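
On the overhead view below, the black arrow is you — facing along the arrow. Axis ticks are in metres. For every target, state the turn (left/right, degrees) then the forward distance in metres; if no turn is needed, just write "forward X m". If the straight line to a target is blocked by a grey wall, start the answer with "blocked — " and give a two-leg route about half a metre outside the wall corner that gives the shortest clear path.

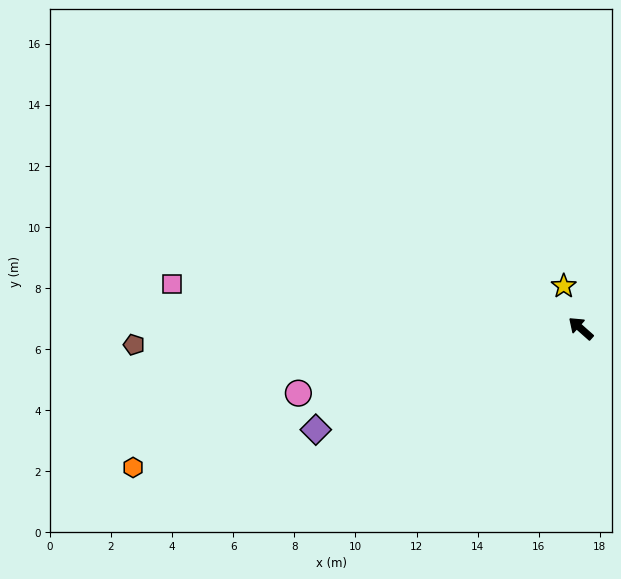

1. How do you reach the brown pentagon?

turn left 44°, forward 14.6 m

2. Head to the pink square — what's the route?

turn left 35°, forward 13.4 m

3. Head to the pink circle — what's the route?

turn left 54°, forward 9.5 m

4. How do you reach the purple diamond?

turn left 62°, forward 9.3 m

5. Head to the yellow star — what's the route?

turn right 27°, forward 1.5 m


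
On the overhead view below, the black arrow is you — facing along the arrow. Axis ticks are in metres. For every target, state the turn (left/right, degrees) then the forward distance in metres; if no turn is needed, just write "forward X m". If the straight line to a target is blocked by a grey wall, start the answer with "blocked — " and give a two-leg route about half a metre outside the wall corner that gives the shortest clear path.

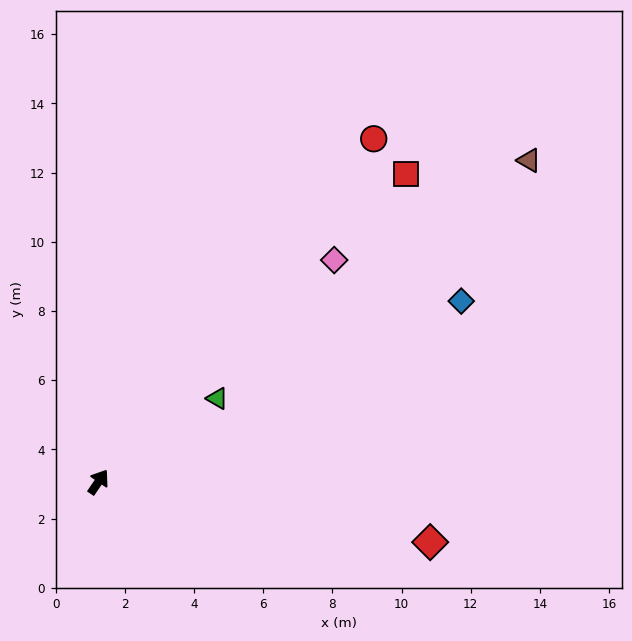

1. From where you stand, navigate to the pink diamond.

turn right 12°, forward 9.4 m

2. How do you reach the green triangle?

turn right 21°, forward 4.2 m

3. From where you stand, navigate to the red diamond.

turn right 66°, forward 9.7 m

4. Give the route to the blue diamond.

turn right 29°, forward 11.7 m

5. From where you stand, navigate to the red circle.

turn right 4°, forward 12.7 m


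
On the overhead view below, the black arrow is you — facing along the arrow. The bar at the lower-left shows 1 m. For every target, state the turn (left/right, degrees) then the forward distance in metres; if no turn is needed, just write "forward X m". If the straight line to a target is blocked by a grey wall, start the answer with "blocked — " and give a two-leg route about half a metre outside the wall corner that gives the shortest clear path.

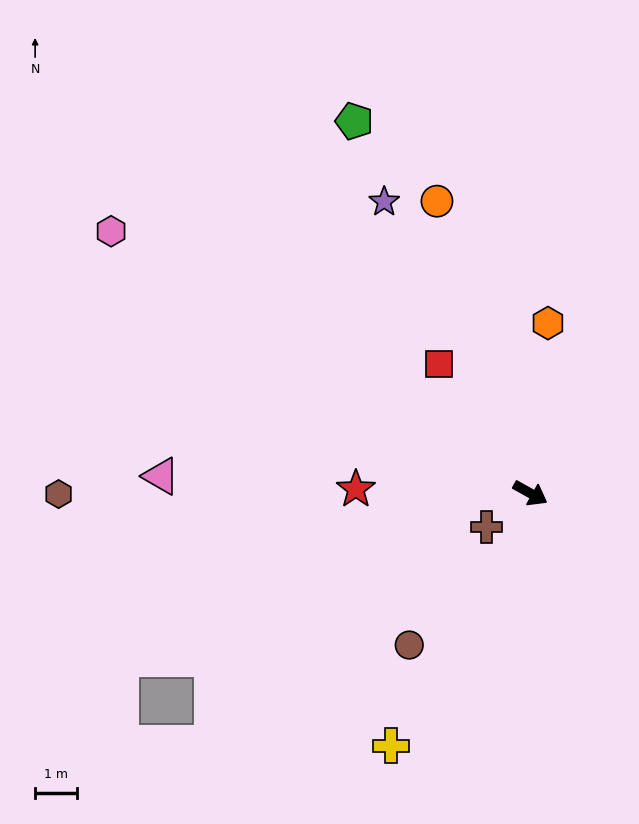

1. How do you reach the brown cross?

turn right 113°, forward 1.3 m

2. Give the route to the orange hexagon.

turn left 113°, forward 4.1 m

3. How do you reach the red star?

turn right 152°, forward 4.2 m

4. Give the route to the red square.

turn left 154°, forward 3.8 m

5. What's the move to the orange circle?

turn left 137°, forward 7.3 m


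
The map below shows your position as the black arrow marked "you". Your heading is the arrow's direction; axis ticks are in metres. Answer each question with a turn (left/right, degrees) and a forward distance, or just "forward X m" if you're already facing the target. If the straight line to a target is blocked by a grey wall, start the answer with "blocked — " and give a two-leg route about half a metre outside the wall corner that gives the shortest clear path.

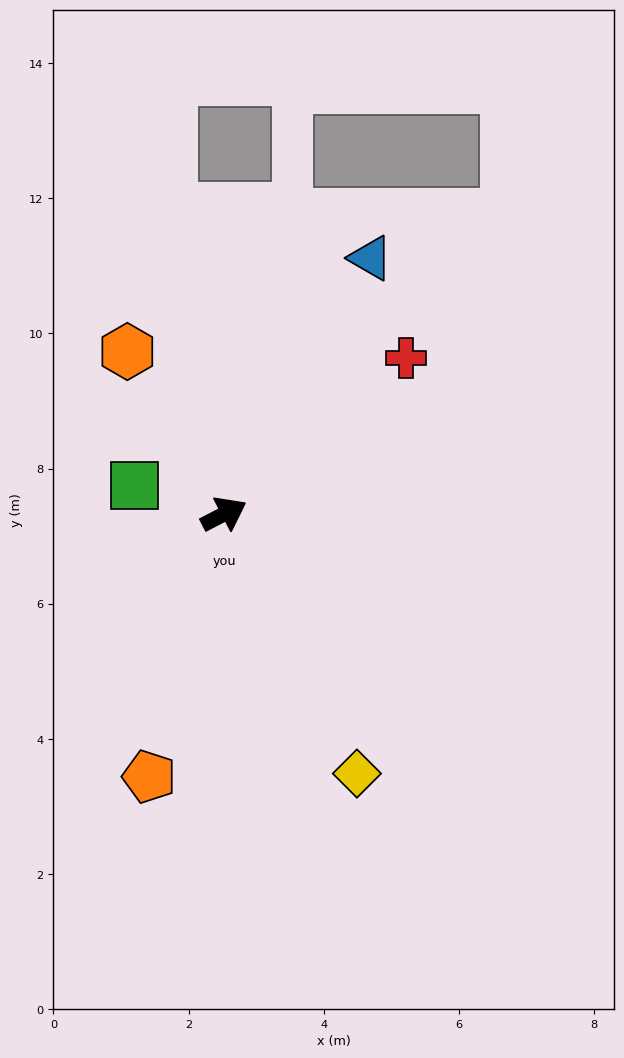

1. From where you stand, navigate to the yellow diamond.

turn right 90°, forward 4.3 m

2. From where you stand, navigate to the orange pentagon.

turn right 133°, forward 4.0 m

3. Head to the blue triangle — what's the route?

turn left 33°, forward 4.4 m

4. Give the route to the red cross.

turn left 13°, forward 3.5 m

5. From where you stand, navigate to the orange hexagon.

turn left 93°, forward 2.8 m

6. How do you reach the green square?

turn left 135°, forward 1.4 m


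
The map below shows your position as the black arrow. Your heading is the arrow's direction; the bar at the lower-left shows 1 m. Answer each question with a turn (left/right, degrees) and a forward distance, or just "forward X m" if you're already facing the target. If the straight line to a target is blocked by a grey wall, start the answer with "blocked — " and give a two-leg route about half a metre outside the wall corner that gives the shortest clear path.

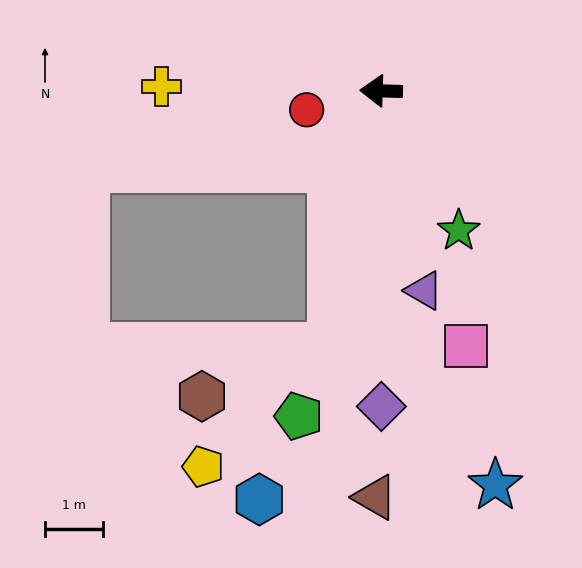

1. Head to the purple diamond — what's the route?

turn left 92°, forward 5.4 m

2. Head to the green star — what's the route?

turn left 121°, forward 2.7 m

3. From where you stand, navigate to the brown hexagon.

blocked — turn left 81°, forward 4.5 m, then turn right 59°, forward 2.4 m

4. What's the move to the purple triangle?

turn left 104°, forward 3.5 m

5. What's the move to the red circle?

turn left 16°, forward 1.3 m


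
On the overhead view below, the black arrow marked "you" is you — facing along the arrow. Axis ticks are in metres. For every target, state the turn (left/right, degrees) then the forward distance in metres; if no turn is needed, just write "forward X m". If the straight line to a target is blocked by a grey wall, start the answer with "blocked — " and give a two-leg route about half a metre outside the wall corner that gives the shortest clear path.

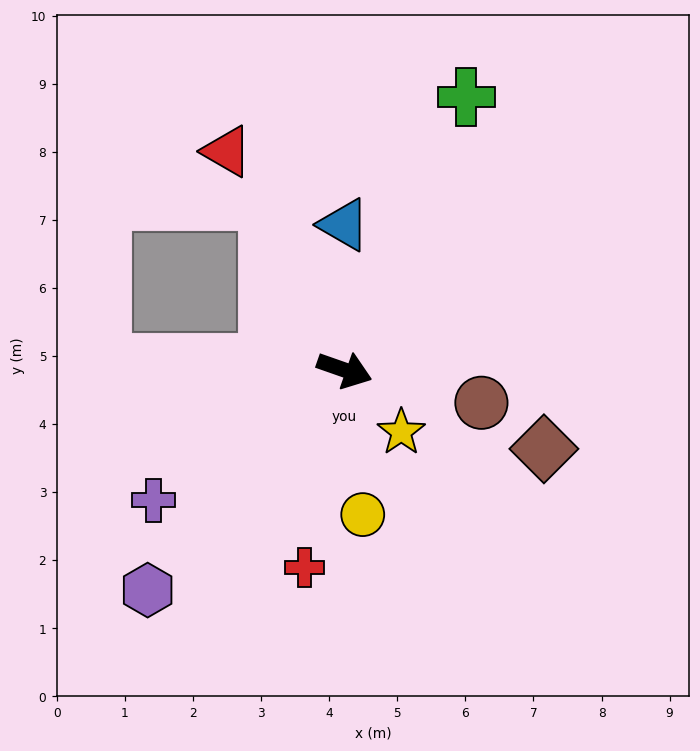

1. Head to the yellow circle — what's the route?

turn right 64°, forward 2.1 m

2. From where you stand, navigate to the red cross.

turn right 82°, forward 3.0 m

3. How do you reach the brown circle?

turn left 6°, forward 2.1 m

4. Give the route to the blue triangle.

turn left 110°, forward 2.1 m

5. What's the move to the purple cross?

turn right 126°, forward 3.4 m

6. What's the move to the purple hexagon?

turn right 113°, forward 4.3 m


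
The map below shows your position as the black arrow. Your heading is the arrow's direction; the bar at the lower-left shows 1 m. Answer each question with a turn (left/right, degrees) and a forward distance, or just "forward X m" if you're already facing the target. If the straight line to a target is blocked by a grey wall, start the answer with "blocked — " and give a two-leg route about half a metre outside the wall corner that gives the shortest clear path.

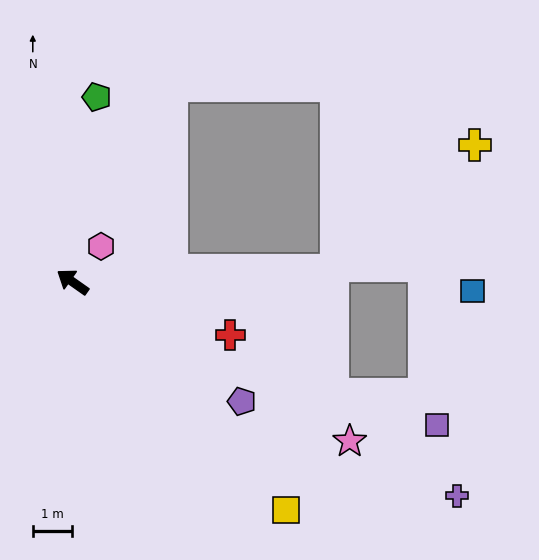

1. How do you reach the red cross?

turn right 164°, forward 4.3 m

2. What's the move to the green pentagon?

turn right 62°, forward 4.8 m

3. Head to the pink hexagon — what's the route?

turn right 94°, forward 1.2 m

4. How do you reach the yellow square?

turn left 168°, forward 8.0 m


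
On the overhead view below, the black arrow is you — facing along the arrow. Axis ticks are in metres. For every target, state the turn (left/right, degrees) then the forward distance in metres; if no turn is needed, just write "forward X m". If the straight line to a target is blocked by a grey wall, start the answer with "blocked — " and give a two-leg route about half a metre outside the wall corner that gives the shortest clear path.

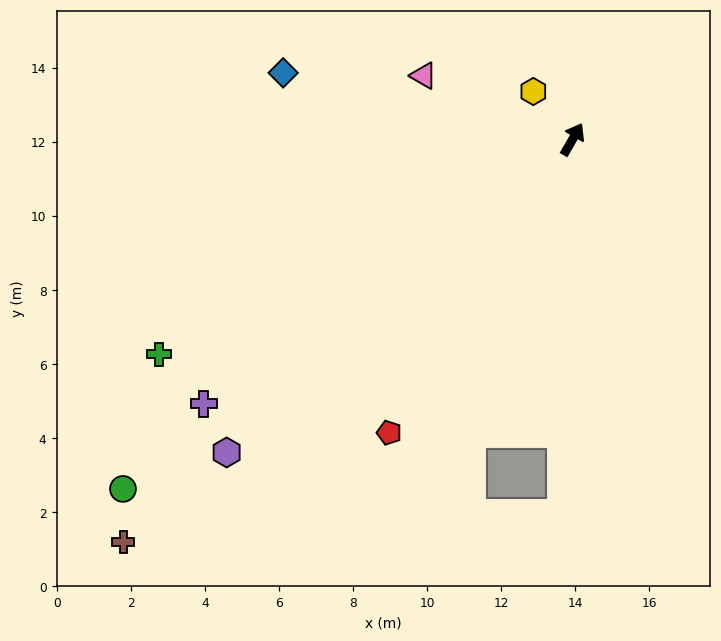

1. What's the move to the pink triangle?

turn left 97°, forward 4.4 m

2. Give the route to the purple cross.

turn left 156°, forward 12.3 m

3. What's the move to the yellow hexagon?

turn left 69°, forward 1.7 m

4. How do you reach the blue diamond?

turn left 107°, forward 8.0 m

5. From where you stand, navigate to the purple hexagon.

turn left 162°, forward 12.6 m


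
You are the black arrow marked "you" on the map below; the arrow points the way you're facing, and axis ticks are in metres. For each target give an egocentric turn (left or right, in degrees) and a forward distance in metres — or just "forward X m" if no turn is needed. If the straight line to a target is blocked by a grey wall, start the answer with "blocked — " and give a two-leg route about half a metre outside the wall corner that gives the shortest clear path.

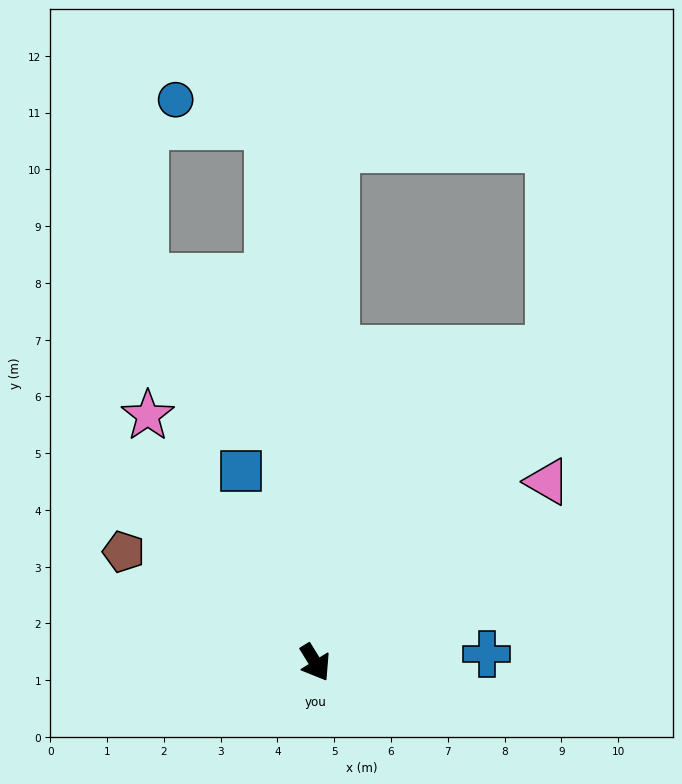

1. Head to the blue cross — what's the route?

turn left 61°, forward 3.0 m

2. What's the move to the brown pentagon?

turn right 152°, forward 3.9 m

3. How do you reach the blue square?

turn left 169°, forward 3.6 m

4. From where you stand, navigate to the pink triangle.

turn left 96°, forward 5.2 m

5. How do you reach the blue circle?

blocked — turn left 153°, forward 9.5 m, then turn left 70°, forward 1.7 m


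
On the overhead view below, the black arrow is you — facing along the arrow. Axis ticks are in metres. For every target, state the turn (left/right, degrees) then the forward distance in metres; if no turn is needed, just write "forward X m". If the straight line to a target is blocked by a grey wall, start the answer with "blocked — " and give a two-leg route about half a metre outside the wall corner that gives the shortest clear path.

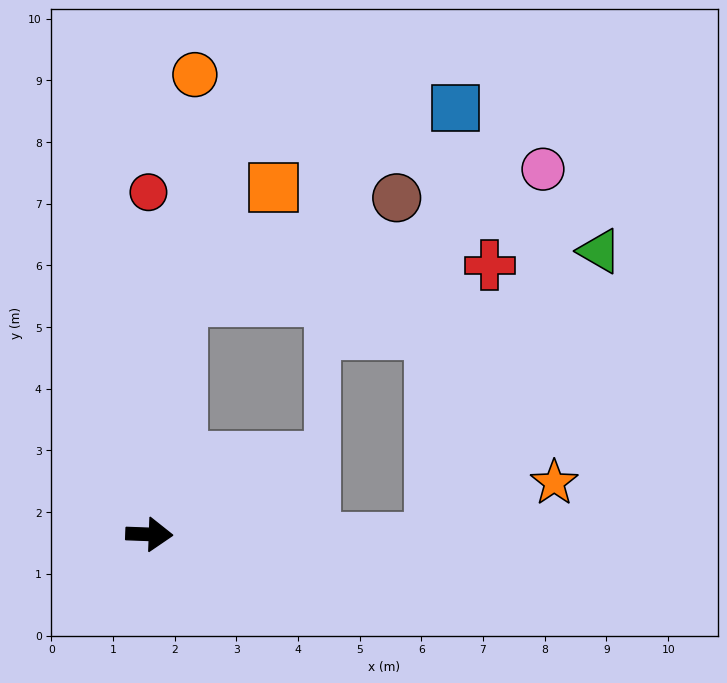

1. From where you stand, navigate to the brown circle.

blocked — turn left 84°, forward 3.8 m, then turn right 57°, forward 3.9 m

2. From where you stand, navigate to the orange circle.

turn left 86°, forward 7.5 m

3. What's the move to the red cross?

blocked — forward 4.6 m, then turn left 80°, forward 4.5 m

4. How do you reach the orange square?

blocked — turn left 84°, forward 3.8 m, then turn right 31°, forward 2.4 m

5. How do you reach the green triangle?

blocked — forward 4.6 m, then turn left 62°, forward 5.4 m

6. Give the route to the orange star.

blocked — forward 4.6 m, then turn left 27°, forward 2.2 m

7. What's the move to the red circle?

turn left 92°, forward 5.5 m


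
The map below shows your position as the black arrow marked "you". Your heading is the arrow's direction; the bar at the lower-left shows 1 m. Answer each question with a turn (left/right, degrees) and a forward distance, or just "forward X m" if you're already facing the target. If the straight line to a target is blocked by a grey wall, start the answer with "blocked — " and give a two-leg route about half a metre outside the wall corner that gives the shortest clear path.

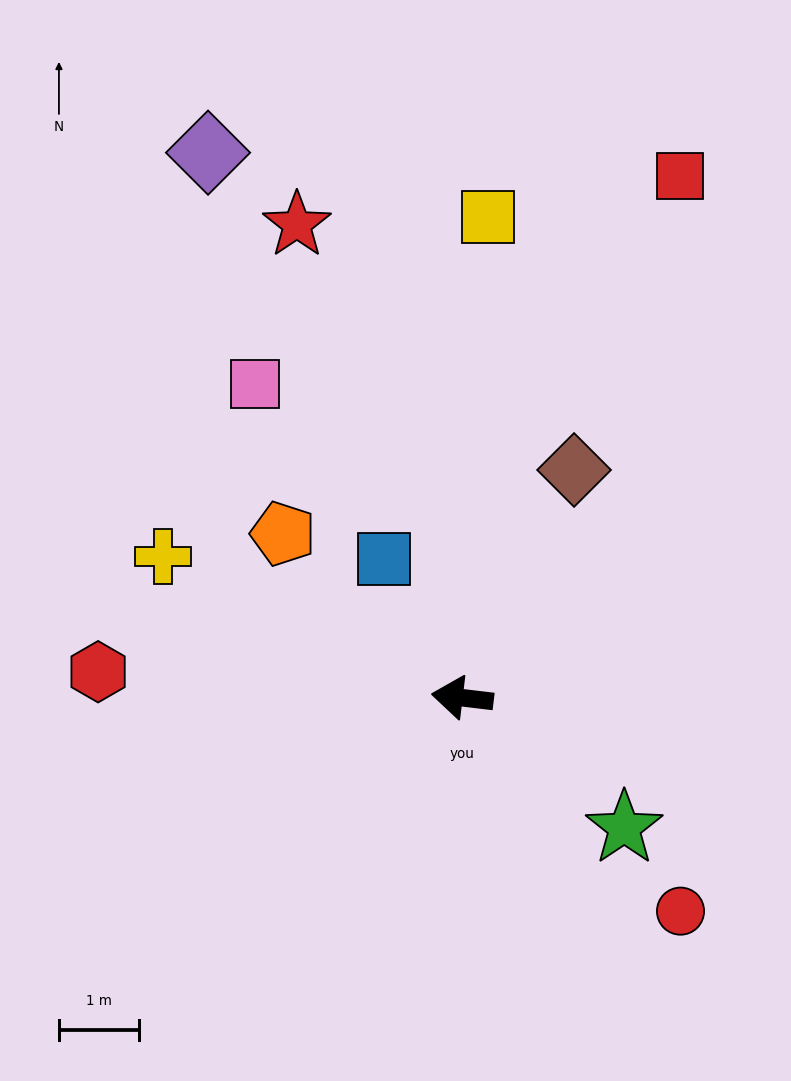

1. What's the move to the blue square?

turn right 54°, forward 2.0 m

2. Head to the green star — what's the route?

turn left 148°, forward 2.6 m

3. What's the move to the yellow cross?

turn right 18°, forward 4.1 m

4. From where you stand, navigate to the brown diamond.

turn right 109°, forward 3.2 m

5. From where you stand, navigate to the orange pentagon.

turn right 36°, forward 3.0 m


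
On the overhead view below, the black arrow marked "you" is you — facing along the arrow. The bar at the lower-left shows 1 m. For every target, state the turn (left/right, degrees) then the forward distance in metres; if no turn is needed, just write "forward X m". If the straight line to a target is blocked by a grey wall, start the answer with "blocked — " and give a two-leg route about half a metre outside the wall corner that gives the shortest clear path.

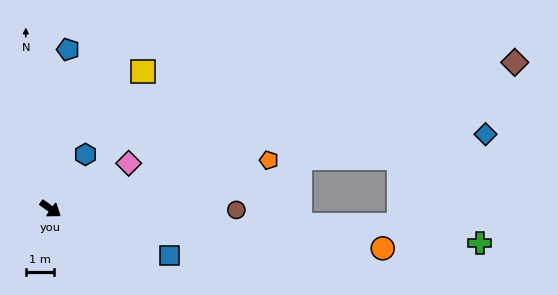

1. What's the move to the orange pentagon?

turn left 48°, forward 8.1 m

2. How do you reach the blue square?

turn left 14°, forward 4.6 m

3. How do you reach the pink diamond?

turn left 66°, forward 3.3 m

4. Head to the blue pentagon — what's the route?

turn left 119°, forward 5.8 m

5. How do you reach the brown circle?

turn left 35°, forward 6.7 m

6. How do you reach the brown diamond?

turn left 53°, forward 17.5 m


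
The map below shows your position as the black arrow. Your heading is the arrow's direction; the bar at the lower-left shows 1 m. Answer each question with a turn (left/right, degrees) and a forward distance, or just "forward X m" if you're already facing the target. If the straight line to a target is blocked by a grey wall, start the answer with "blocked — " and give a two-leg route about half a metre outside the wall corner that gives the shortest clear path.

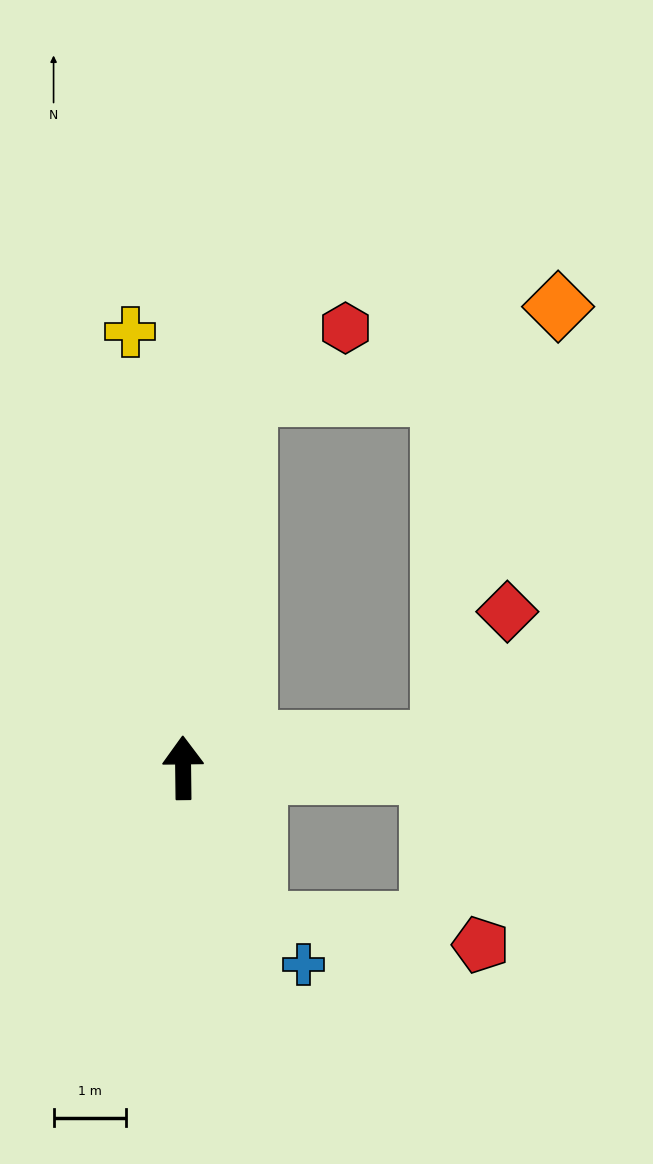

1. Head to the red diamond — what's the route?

blocked — turn right 85°, forward 3.6 m, then turn left 58°, forward 2.0 m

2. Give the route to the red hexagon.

blocked — turn right 10°, forward 5.2 m, then turn right 46°, forward 1.7 m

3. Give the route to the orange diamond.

blocked — turn right 10°, forward 5.2 m, then turn right 65°, forward 4.5 m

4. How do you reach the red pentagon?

blocked — turn right 155°, forward 2.4 m, then turn left 59°, forward 3.1 m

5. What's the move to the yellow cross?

turn left 6°, forward 6.0 m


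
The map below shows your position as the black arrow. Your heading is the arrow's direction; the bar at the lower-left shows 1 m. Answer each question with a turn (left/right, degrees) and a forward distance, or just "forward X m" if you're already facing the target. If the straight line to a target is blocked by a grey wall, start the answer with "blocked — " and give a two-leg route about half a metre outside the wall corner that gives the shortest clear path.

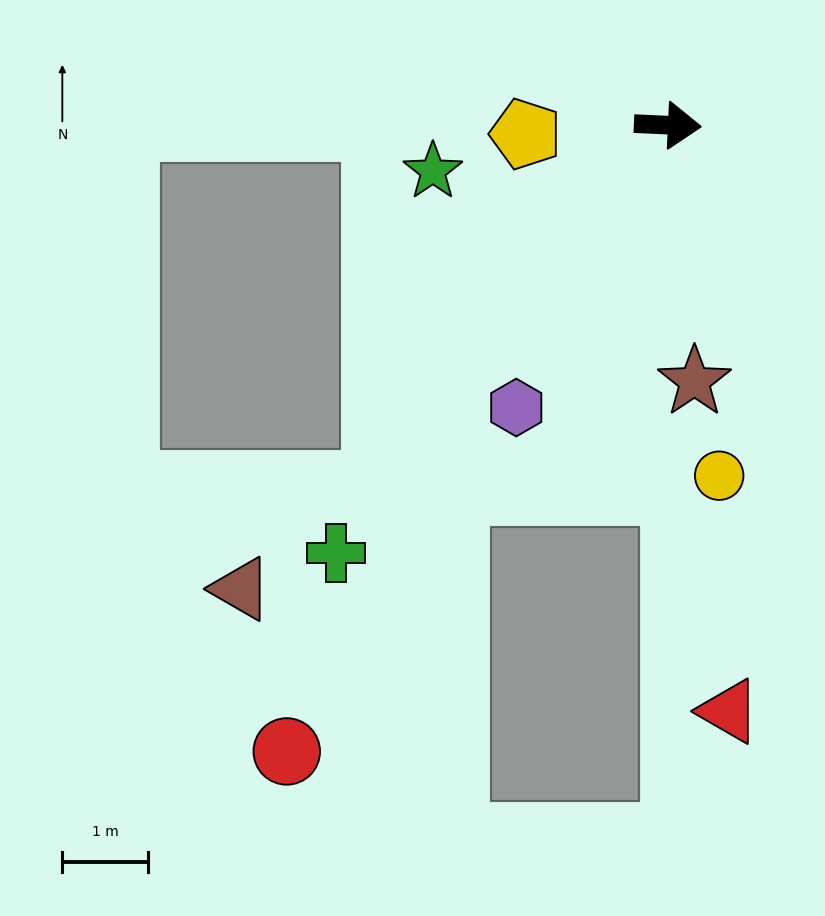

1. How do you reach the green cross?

turn right 125°, forward 6.3 m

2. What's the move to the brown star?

turn right 81°, forward 3.0 m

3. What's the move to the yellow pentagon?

turn right 174°, forward 1.7 m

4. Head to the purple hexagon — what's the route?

turn right 116°, forward 3.8 m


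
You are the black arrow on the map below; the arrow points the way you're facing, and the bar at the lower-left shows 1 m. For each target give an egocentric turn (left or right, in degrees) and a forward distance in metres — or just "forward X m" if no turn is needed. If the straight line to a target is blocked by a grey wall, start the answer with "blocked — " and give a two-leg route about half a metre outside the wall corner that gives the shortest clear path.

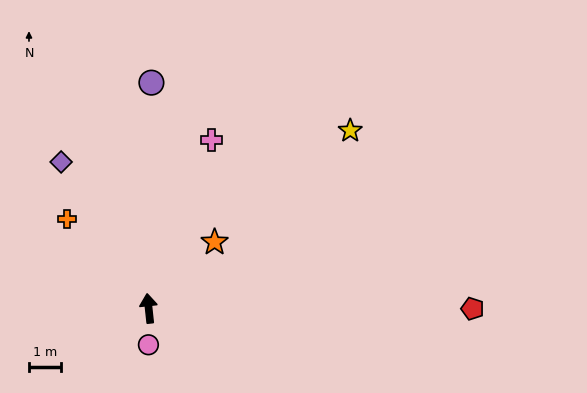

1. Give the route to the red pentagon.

turn right 96°, forward 10.3 m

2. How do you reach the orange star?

turn right 51°, forward 3.0 m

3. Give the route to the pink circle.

turn left 174°, forward 1.2 m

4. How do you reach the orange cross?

turn left 36°, forward 3.8 m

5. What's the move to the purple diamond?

turn left 25°, forward 5.4 m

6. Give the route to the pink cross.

turn right 27°, forward 5.7 m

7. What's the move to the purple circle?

turn right 7°, forward 7.2 m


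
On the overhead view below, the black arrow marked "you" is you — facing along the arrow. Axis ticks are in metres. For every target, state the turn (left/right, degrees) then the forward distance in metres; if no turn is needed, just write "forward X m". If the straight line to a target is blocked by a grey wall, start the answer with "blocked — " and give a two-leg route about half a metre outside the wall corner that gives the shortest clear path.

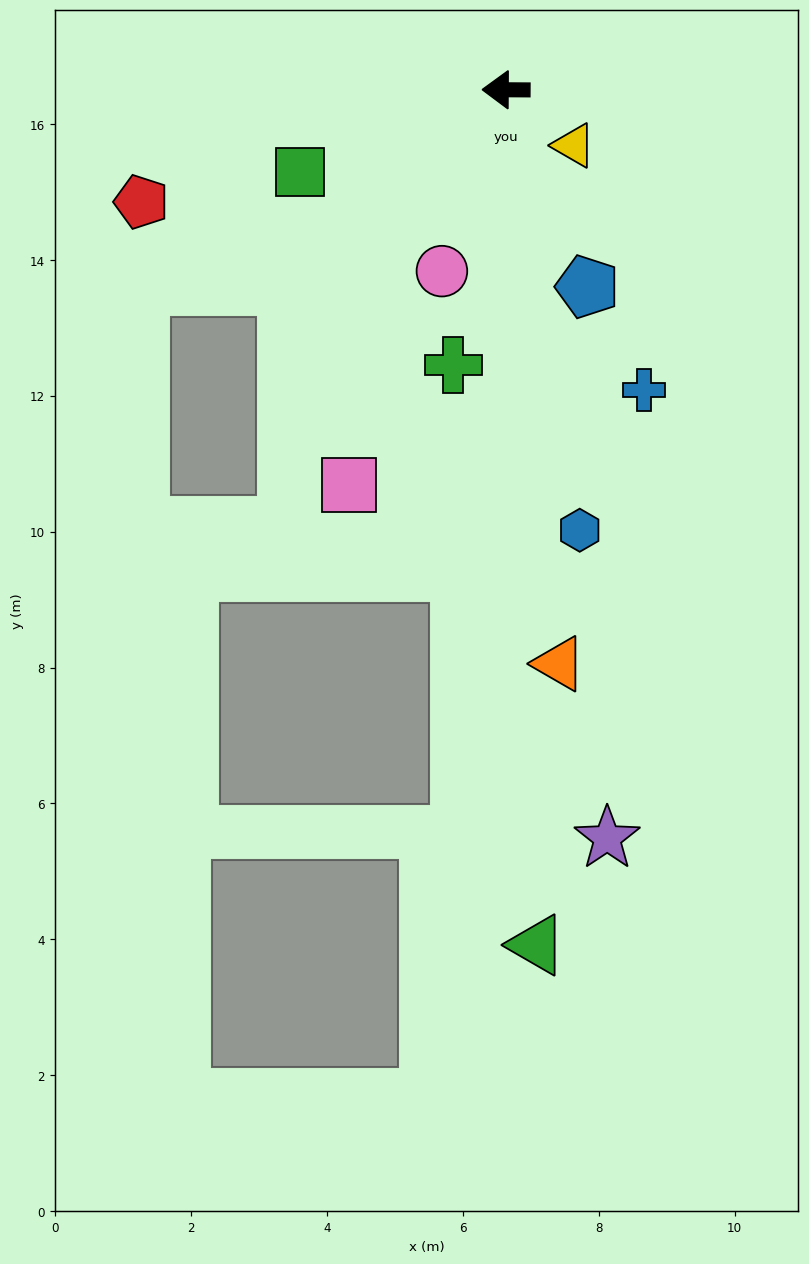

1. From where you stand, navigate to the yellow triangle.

turn left 141°, forward 1.3 m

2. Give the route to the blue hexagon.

turn left 100°, forward 6.6 m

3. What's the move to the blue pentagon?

turn left 113°, forward 3.1 m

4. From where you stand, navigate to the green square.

turn left 22°, forward 3.3 m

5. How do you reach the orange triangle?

turn left 96°, forward 8.5 m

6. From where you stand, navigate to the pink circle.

turn left 71°, forward 2.8 m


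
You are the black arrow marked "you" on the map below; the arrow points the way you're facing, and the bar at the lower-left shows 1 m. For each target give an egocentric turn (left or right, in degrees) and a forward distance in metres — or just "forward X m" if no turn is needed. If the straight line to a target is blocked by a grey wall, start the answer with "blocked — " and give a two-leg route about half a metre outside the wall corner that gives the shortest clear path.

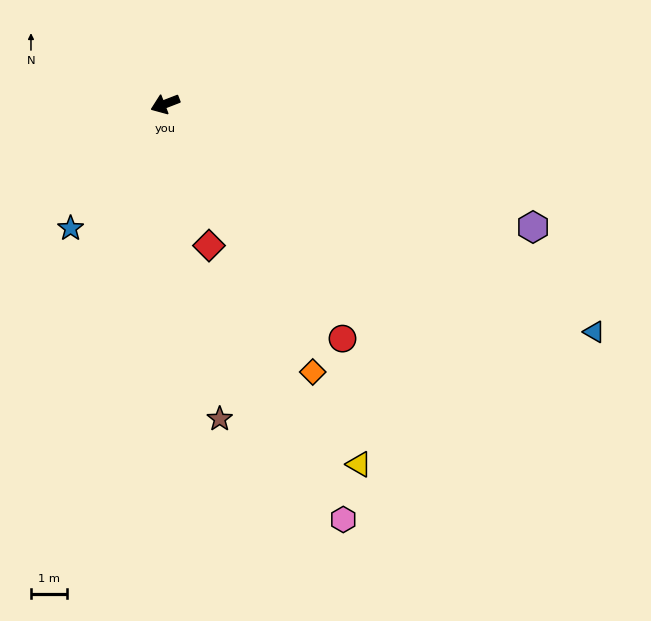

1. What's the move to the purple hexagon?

turn left 140°, forward 10.7 m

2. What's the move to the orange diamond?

turn left 98°, forward 8.4 m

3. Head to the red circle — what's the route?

turn left 106°, forward 8.1 m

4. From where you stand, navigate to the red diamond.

turn left 86°, forward 4.1 m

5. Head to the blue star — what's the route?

turn left 32°, forward 4.3 m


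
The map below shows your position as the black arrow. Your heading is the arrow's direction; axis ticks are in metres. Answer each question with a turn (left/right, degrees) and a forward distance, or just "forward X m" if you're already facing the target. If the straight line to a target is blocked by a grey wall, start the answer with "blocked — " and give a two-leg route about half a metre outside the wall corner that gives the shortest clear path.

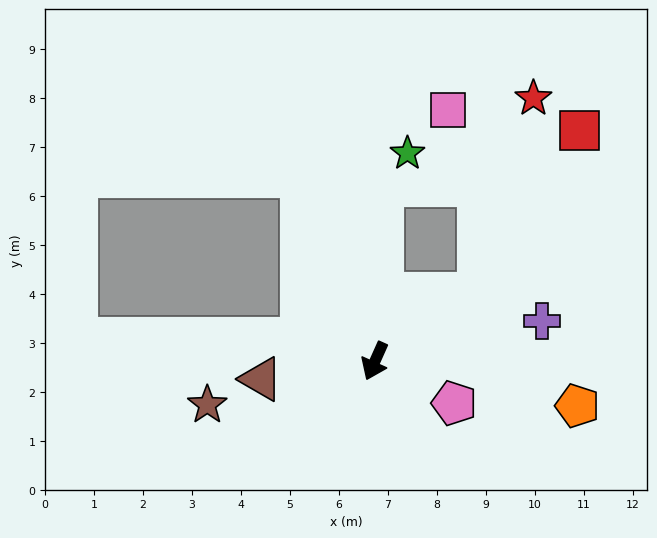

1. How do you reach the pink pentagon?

turn left 86°, forward 1.8 m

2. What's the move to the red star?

blocked — turn left 148°, forward 2.5 m, then turn left 40°, forward 4.1 m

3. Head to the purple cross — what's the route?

turn left 128°, forward 3.5 m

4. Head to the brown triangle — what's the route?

turn right 57°, forward 2.4 m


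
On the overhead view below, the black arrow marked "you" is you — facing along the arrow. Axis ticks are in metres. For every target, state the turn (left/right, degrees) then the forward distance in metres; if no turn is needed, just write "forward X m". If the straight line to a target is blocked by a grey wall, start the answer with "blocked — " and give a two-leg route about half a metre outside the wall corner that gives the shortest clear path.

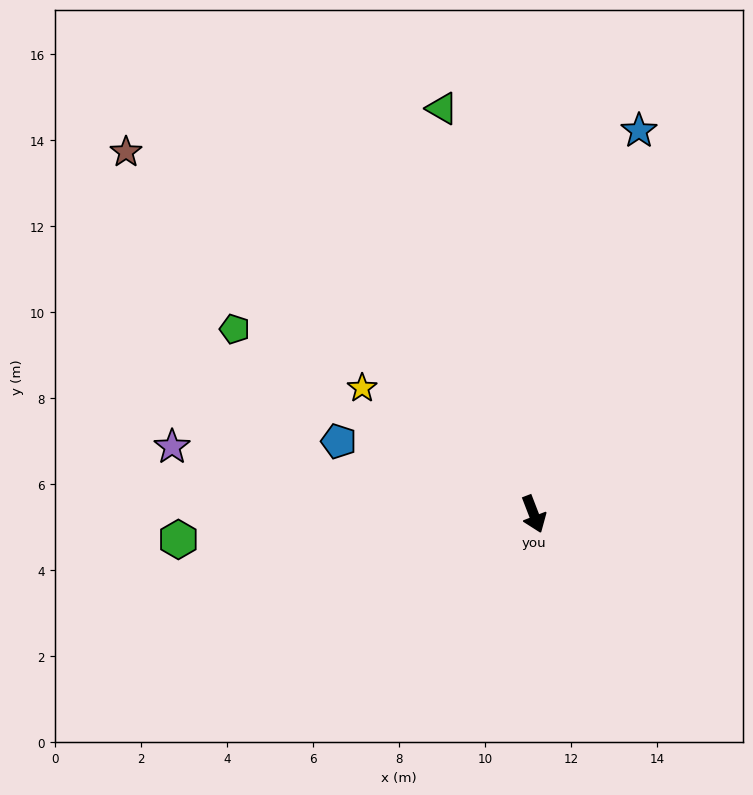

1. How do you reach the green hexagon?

turn right 107°, forward 8.3 m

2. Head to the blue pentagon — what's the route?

turn right 132°, forward 4.8 m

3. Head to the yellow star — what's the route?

turn right 147°, forward 5.0 m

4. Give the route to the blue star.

turn left 144°, forward 9.2 m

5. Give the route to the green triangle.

turn left 172°, forward 9.7 m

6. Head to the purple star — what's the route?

turn right 122°, forward 8.6 m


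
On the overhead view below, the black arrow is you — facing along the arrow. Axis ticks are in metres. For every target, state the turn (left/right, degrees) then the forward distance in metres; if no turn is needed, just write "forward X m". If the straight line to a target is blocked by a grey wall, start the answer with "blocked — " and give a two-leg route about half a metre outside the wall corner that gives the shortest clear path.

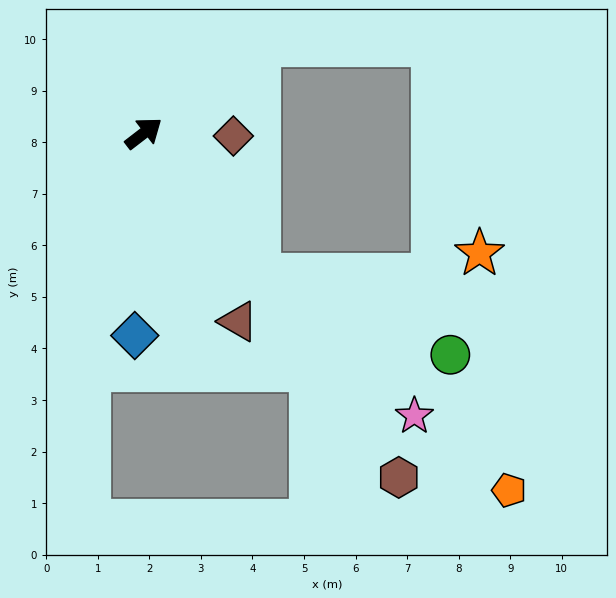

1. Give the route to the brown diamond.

turn right 39°, forward 1.7 m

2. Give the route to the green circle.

blocked — turn right 89°, forward 3.5 m, then turn left 29°, forward 4.0 m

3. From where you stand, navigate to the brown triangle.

turn right 101°, forward 4.1 m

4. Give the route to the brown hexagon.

turn right 91°, forward 8.3 m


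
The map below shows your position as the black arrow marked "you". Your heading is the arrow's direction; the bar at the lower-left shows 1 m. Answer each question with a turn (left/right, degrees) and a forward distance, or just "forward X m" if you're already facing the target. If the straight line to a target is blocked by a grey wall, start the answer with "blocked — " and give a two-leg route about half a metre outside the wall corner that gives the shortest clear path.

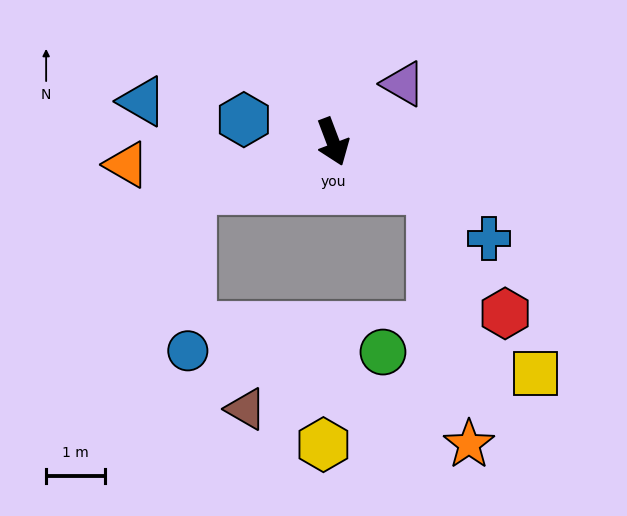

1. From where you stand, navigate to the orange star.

blocked — turn left 43°, forward 1.9 m, then turn right 55°, forward 4.4 m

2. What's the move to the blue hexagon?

turn right 125°, forward 1.6 m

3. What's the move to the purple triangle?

turn left 109°, forward 1.6 m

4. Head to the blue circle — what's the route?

blocked — turn right 92°, forward 2.6 m, then turn left 70°, forward 2.8 m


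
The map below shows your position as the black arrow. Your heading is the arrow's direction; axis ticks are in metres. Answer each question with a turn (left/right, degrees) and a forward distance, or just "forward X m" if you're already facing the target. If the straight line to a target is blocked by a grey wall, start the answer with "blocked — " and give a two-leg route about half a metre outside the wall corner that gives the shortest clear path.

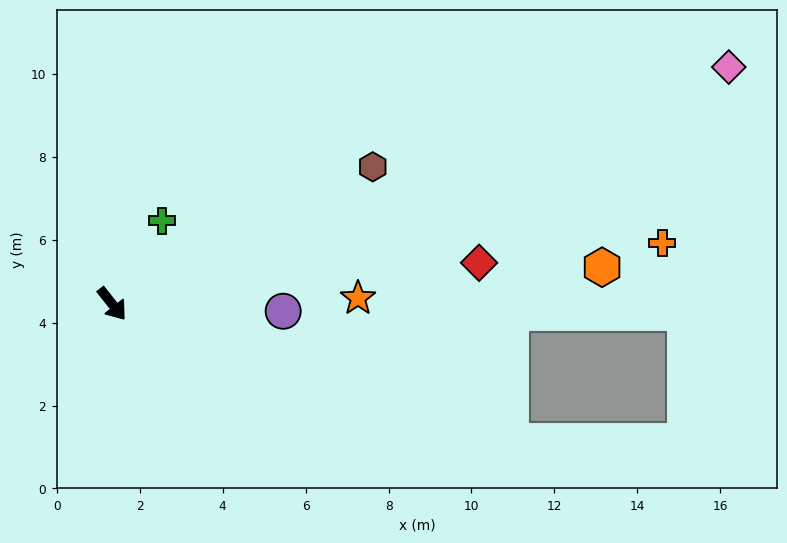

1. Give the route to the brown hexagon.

turn left 79°, forward 7.1 m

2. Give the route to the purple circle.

turn left 49°, forward 4.1 m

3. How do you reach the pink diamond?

turn left 73°, forward 15.9 m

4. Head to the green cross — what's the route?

turn left 111°, forward 2.3 m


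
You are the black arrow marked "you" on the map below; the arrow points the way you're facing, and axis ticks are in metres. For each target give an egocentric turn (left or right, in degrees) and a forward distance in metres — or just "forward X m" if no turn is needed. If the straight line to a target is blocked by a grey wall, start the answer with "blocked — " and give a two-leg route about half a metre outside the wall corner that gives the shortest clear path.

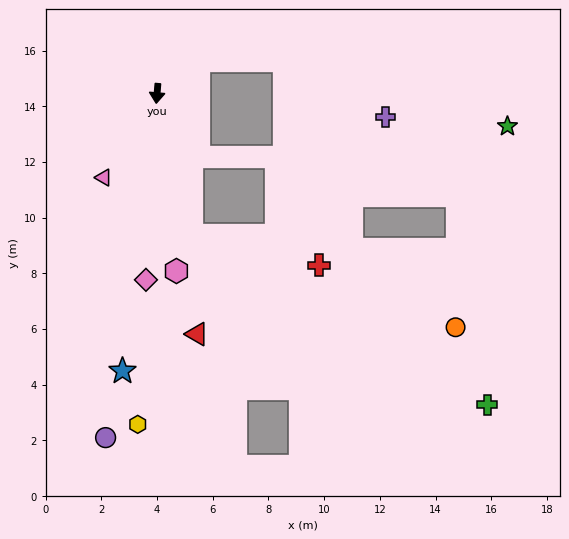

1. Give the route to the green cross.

blocked — turn left 19°, forward 5.2 m, then turn left 46°, forward 12.2 m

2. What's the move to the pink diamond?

forward 6.7 m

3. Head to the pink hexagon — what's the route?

turn left 11°, forward 6.4 m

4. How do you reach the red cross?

blocked — turn left 19°, forward 5.2 m, then turn left 63°, forward 4.7 m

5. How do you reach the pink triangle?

turn right 28°, forward 3.6 m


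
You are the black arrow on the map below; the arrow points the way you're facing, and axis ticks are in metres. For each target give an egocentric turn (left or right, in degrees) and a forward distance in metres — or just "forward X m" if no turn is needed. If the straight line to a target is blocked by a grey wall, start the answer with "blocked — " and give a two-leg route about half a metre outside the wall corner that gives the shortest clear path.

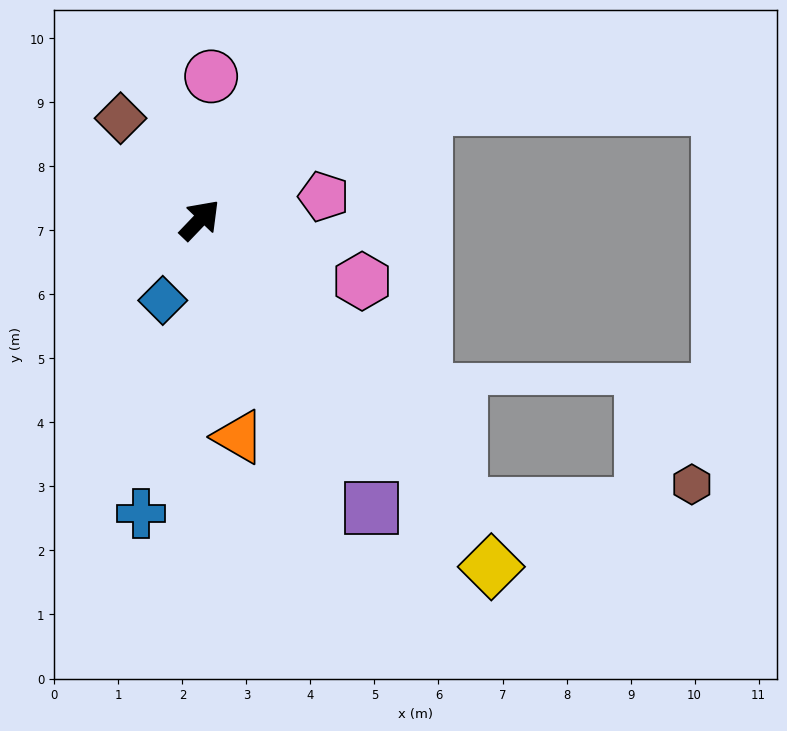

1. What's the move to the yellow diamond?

turn right 96°, forward 7.1 m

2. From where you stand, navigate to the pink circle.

turn left 39°, forward 2.2 m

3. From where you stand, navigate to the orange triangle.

turn right 126°, forward 3.4 m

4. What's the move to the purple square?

turn right 105°, forward 5.2 m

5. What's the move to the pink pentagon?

turn right 36°, forward 2.0 m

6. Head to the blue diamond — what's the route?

turn right 161°, forward 1.4 m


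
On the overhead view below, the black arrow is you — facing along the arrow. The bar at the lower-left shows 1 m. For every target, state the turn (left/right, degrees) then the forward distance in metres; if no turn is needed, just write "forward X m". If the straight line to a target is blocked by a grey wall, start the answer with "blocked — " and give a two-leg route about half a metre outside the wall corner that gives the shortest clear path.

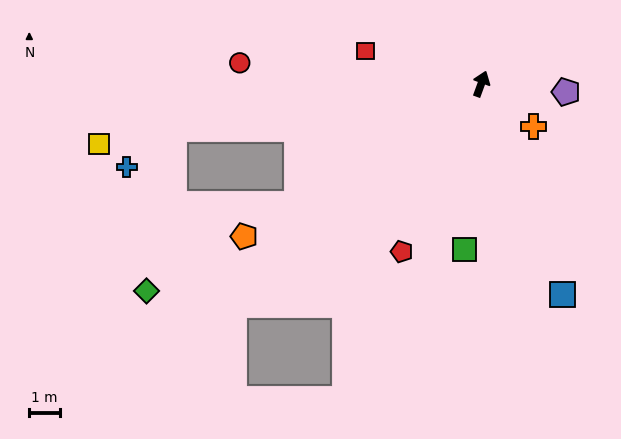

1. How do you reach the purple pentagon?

turn right 75°, forward 2.8 m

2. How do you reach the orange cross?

turn right 109°, forward 2.2 m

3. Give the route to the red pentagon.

turn left 175°, forward 6.1 m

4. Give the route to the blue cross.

blocked — turn left 118°, forward 10.2 m, then turn left 31°, forward 2.0 m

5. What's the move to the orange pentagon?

turn left 143°, forward 9.3 m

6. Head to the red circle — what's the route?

turn left 105°, forward 8.0 m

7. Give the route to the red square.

turn left 94°, forward 3.9 m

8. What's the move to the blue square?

turn right 139°, forward 7.4 m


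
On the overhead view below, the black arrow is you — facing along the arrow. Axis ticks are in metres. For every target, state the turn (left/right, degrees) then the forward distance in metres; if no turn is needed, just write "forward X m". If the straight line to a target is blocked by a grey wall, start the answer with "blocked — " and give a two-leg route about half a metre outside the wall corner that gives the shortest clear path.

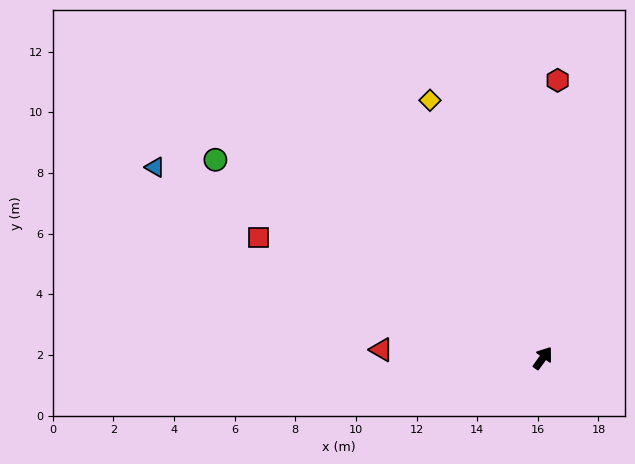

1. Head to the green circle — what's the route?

turn left 95°, forward 12.6 m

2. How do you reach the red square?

turn left 103°, forward 10.2 m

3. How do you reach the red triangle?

turn left 123°, forward 5.3 m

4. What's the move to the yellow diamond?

turn left 60°, forward 9.3 m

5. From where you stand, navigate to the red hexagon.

turn left 33°, forward 9.2 m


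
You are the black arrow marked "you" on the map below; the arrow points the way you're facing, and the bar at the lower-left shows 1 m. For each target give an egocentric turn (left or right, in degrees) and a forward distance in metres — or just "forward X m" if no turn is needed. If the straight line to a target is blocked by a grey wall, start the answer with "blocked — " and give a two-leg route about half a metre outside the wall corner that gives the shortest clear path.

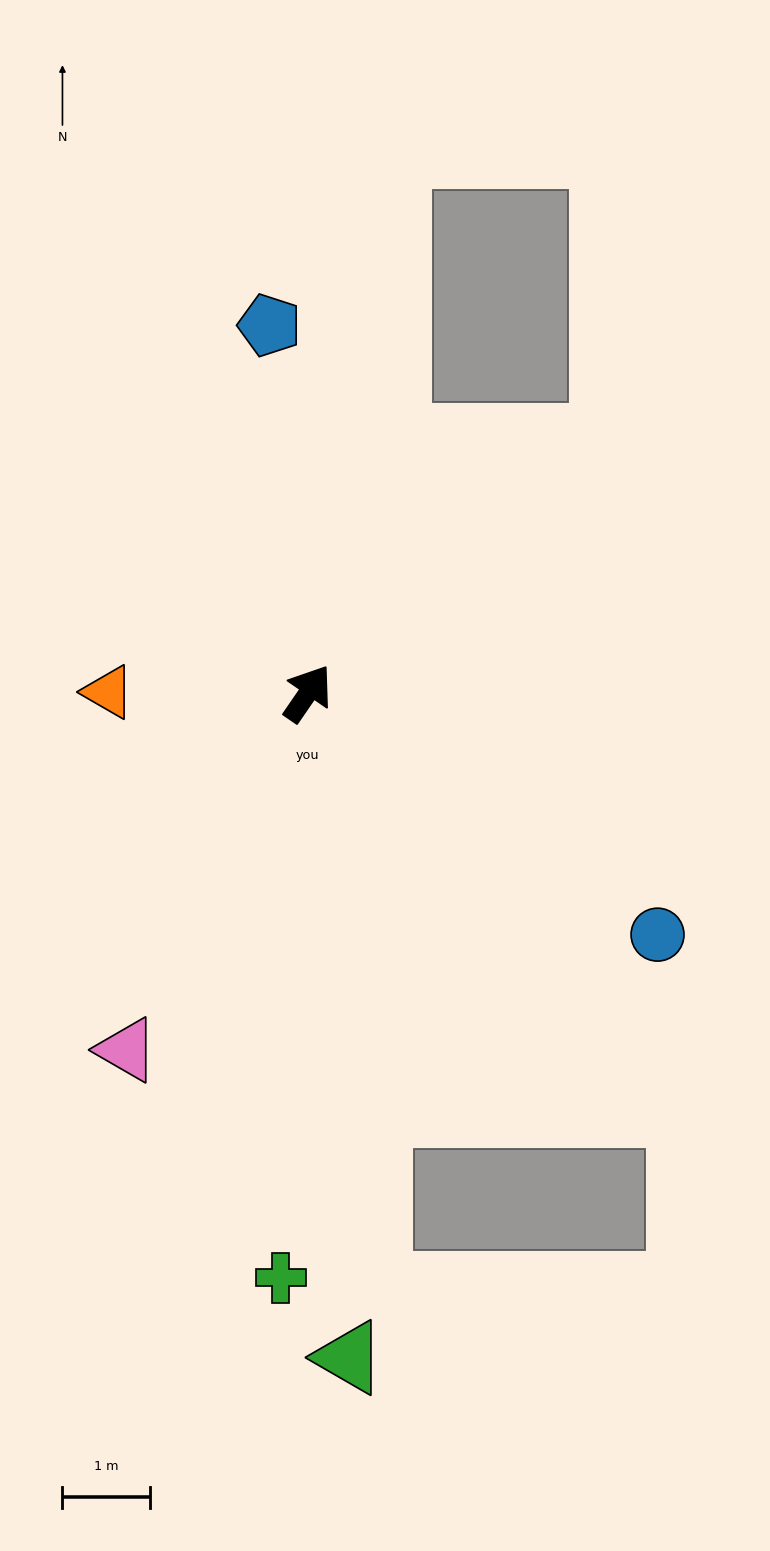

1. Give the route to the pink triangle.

turn right 172°, forward 4.6 m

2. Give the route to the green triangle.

turn right 142°, forward 7.6 m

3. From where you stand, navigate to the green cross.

turn right 148°, forward 6.7 m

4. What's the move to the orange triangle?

turn left 124°, forward 2.3 m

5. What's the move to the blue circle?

turn right 90°, forward 4.9 m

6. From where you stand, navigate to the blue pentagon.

turn left 40°, forward 4.2 m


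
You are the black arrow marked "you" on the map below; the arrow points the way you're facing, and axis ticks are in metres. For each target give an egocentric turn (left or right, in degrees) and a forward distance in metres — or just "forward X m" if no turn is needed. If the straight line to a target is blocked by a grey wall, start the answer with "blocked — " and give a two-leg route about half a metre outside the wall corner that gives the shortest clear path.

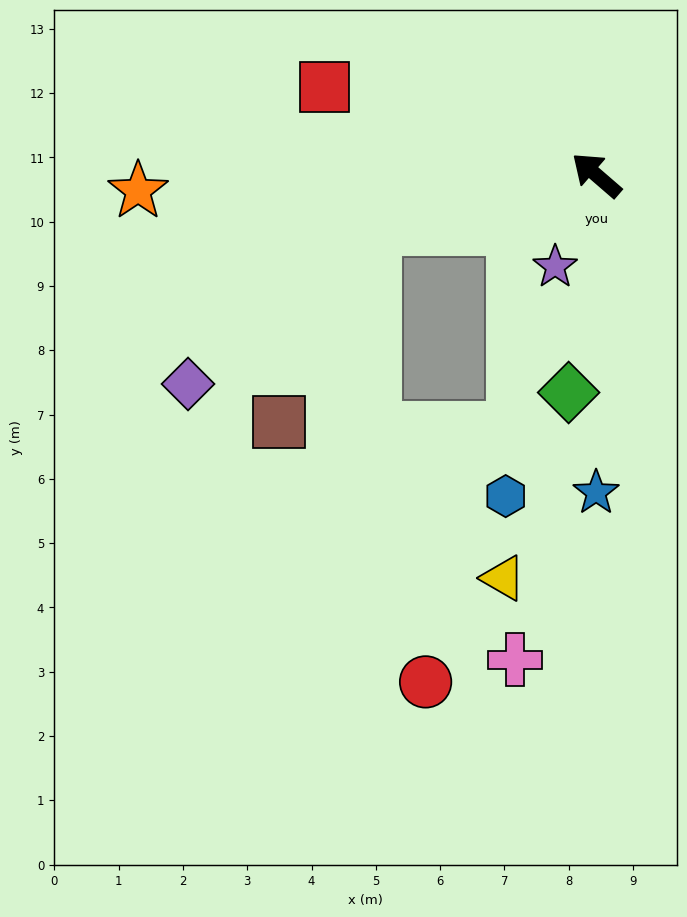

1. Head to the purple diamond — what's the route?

blocked — turn left 54°, forward 3.6 m, then turn left 27°, forward 3.8 m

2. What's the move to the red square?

turn left 23°, forward 4.4 m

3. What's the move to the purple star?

turn left 107°, forward 1.6 m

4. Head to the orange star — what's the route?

turn left 43°, forward 7.1 m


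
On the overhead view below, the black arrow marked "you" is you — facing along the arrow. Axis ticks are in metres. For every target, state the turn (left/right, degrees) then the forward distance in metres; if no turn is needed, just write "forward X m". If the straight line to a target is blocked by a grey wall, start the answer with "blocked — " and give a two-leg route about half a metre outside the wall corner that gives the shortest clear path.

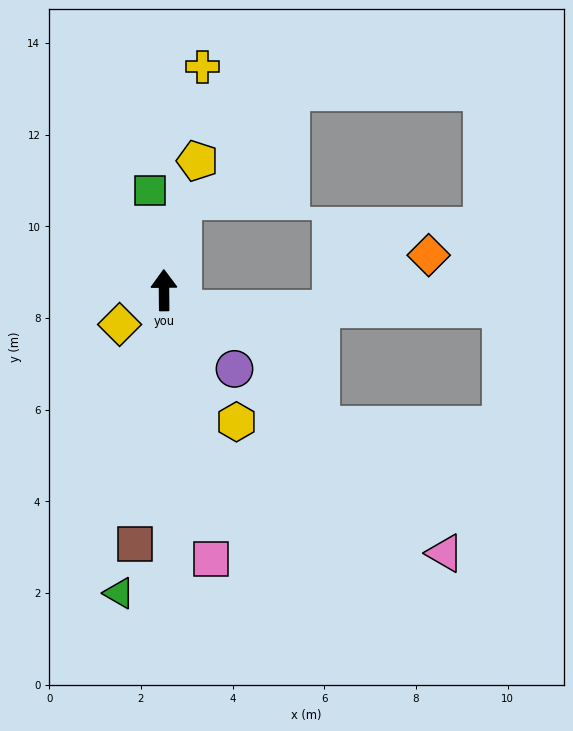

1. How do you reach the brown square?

turn left 173°, forward 5.6 m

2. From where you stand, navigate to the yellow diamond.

turn left 127°, forward 1.2 m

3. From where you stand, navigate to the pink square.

turn right 171°, forward 6.0 m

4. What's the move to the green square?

turn left 8°, forward 2.2 m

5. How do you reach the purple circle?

turn right 139°, forward 2.3 m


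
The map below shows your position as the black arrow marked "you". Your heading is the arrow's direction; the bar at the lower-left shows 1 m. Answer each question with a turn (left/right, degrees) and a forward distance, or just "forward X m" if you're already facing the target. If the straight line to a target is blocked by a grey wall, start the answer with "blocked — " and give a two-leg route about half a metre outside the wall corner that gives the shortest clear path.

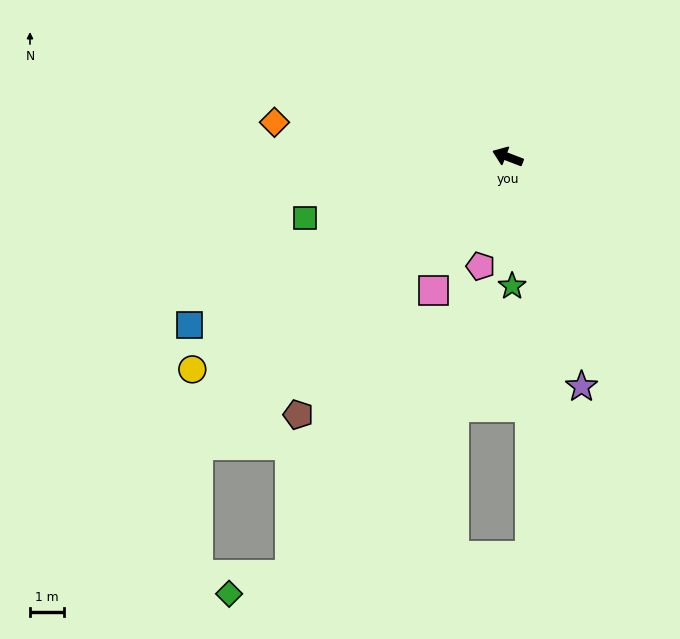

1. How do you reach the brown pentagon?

turn left 72°, forward 9.9 m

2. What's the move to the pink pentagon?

turn left 97°, forward 3.3 m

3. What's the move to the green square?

turn left 38°, forward 6.3 m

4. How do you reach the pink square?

turn left 82°, forward 4.5 m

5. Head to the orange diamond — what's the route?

turn left 13°, forward 7.0 m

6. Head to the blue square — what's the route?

turn left 49°, forward 10.7 m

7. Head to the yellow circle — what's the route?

turn left 55°, forward 11.3 m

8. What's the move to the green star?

turn left 113°, forward 3.8 m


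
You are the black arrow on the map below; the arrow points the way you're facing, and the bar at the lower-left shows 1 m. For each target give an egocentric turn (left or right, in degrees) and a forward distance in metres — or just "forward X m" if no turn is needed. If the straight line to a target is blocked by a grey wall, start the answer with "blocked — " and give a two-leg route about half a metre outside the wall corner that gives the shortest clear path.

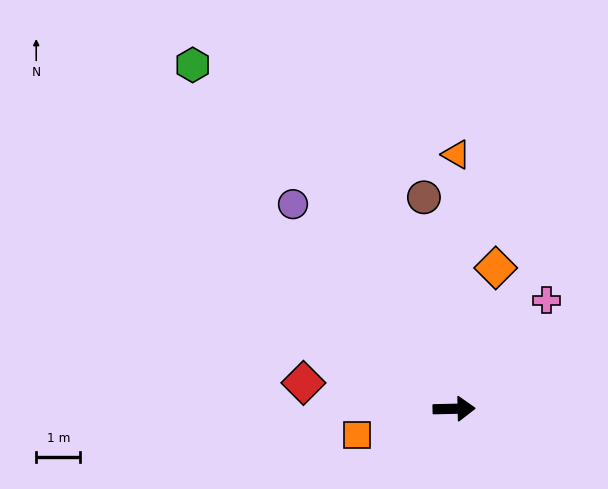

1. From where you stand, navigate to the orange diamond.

turn left 72°, forward 3.3 m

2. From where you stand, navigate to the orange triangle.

turn left 88°, forward 5.8 m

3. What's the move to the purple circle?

turn left 127°, forward 5.9 m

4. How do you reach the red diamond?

turn left 169°, forward 3.5 m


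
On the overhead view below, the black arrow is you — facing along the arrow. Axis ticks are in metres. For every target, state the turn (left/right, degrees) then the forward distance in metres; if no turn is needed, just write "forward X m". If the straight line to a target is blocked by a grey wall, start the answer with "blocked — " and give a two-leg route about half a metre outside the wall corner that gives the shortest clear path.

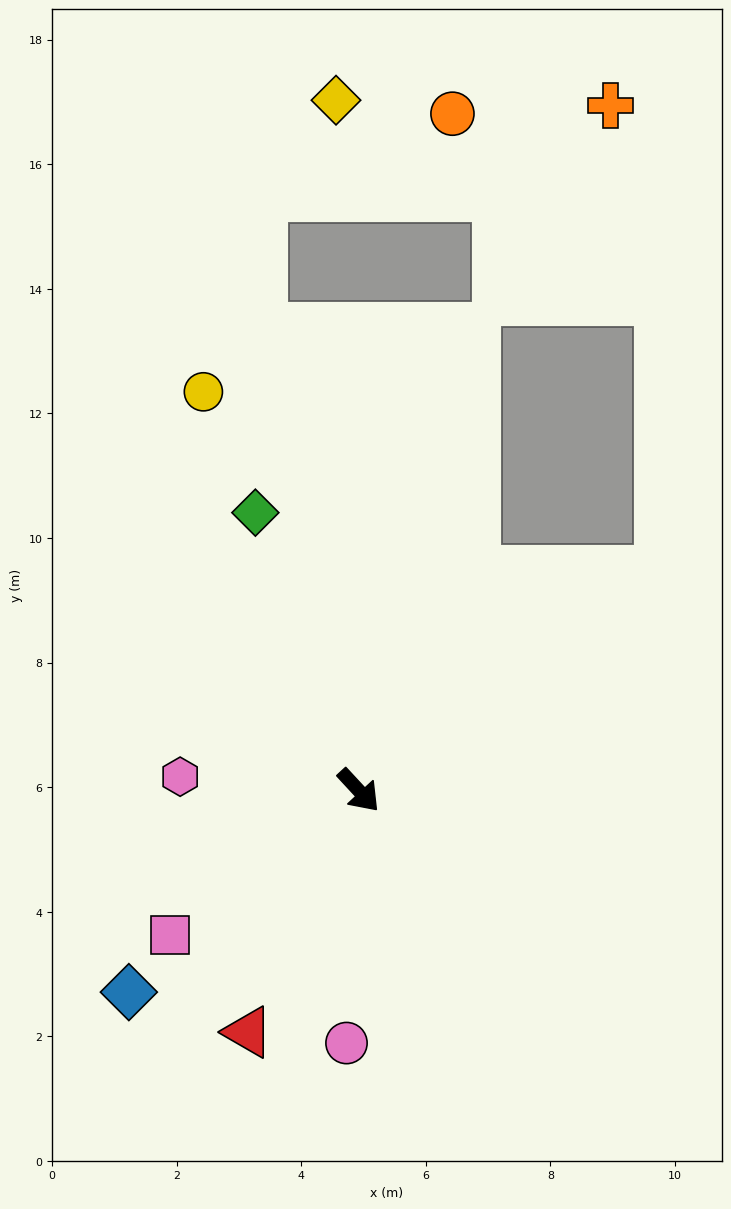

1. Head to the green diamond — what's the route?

turn left 158°, forward 4.8 m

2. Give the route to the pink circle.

turn right 46°, forward 4.1 m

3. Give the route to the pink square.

turn right 95°, forward 3.8 m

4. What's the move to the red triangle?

turn right 67°, forward 4.3 m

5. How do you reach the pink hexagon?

turn right 137°, forward 2.9 m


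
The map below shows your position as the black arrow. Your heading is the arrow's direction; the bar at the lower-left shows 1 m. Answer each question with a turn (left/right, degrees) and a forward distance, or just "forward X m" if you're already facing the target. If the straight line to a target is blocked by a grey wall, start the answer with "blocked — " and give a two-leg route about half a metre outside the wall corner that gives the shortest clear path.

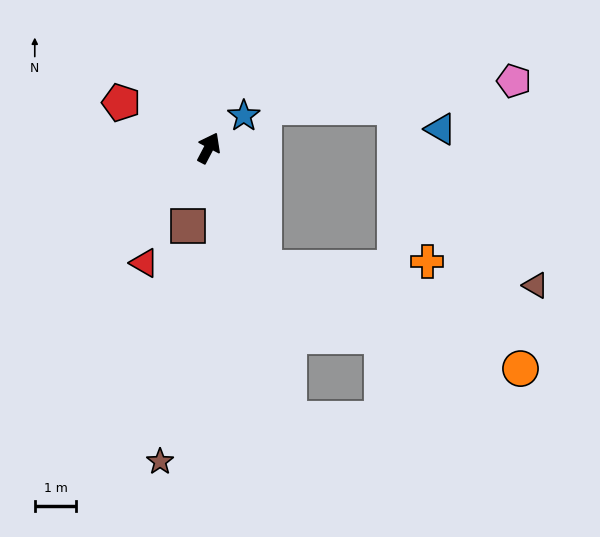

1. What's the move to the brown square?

turn right 167°, forward 2.0 m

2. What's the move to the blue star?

turn right 20°, forward 1.1 m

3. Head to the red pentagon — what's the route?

turn left 90°, forward 2.4 m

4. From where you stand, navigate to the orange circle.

blocked — turn right 127°, forward 3.2 m, then turn left 43°, forward 6.6 m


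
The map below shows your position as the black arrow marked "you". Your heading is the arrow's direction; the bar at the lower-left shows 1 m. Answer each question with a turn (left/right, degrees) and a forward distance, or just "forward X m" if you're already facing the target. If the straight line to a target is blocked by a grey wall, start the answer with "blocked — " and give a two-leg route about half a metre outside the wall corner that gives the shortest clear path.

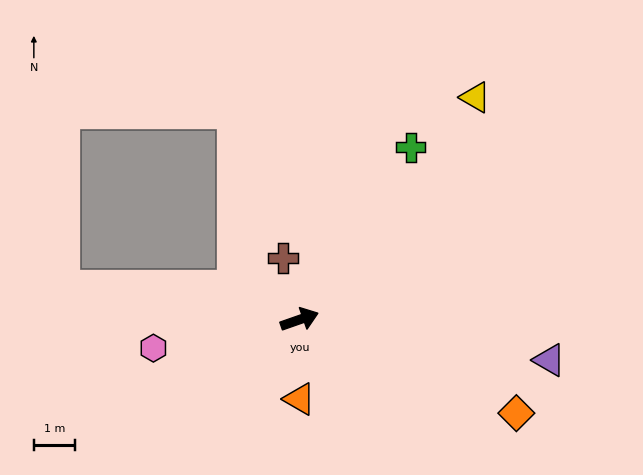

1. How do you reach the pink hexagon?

turn left 172°, forward 3.6 m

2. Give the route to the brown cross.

turn left 86°, forward 1.5 m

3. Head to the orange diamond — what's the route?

turn right 43°, forward 5.7 m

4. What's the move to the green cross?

turn left 38°, forward 4.9 m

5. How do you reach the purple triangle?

turn right 28°, forward 6.1 m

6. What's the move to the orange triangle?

turn right 109°, forward 1.9 m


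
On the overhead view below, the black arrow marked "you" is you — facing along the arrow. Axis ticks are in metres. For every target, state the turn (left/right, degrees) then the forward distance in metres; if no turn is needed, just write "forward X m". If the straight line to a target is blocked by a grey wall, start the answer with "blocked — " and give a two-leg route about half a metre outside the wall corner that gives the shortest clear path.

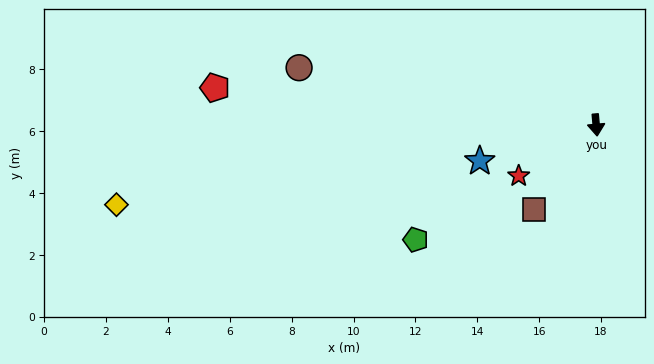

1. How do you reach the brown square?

turn right 41°, forward 3.4 m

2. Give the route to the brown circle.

turn right 106°, forward 9.8 m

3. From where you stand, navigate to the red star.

turn right 62°, forward 3.0 m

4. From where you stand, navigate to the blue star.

turn right 78°, forward 3.9 m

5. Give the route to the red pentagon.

turn right 101°, forward 12.4 m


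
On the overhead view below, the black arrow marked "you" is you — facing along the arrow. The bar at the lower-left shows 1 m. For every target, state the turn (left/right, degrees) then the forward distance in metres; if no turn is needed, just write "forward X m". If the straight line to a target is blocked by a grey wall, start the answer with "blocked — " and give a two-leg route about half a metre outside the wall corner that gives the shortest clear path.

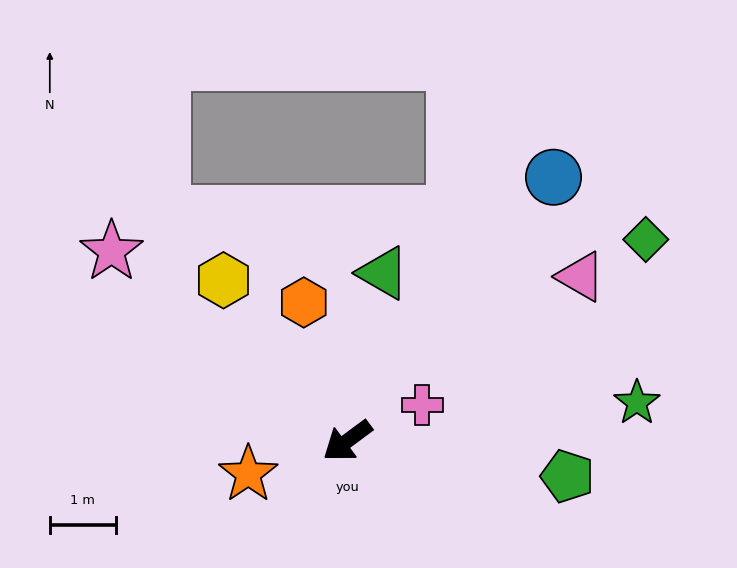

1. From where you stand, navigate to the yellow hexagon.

turn right 89°, forward 3.1 m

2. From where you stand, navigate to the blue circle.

turn right 165°, forward 5.1 m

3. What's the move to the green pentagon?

turn left 134°, forward 3.4 m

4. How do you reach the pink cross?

turn left 169°, forward 1.3 m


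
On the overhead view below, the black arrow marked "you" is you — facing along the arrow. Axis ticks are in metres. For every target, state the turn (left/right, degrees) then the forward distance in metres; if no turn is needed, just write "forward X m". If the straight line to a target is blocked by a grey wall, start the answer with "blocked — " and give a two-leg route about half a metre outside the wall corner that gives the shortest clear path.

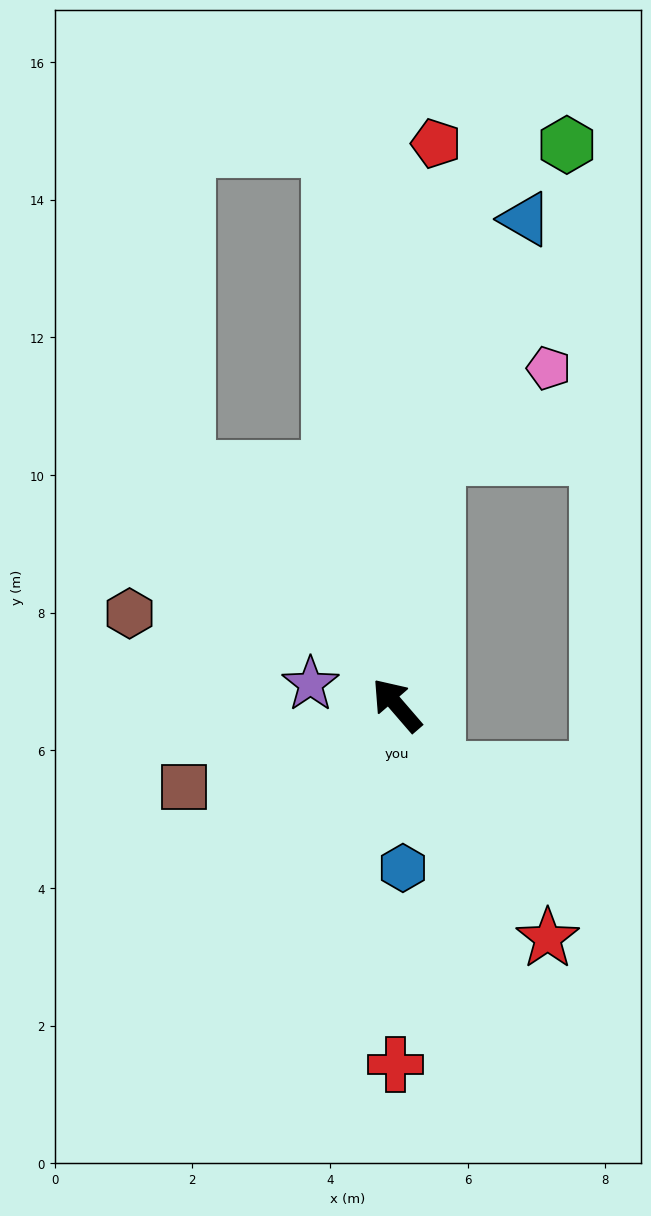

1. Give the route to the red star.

turn left 172°, forward 4.0 m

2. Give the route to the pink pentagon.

blocked — turn right 50°, forward 3.7 m, then turn right 43°, forward 2.1 m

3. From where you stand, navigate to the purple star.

turn left 35°, forward 1.3 m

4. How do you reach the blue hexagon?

turn left 141°, forward 2.4 m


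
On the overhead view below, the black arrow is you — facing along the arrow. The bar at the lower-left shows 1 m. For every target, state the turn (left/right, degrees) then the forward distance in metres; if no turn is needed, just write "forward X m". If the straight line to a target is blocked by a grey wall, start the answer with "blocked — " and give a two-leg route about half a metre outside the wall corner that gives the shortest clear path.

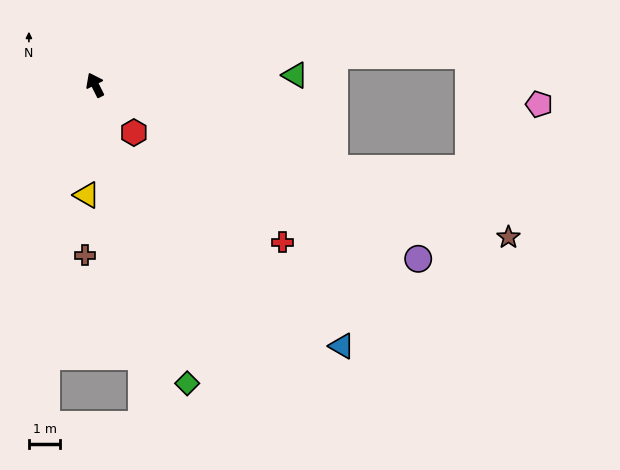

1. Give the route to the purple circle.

turn right 145°, forward 11.6 m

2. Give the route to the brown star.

turn right 137°, forward 14.0 m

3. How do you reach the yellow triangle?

turn left 149°, forward 3.5 m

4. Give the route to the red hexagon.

turn right 168°, forward 1.9 m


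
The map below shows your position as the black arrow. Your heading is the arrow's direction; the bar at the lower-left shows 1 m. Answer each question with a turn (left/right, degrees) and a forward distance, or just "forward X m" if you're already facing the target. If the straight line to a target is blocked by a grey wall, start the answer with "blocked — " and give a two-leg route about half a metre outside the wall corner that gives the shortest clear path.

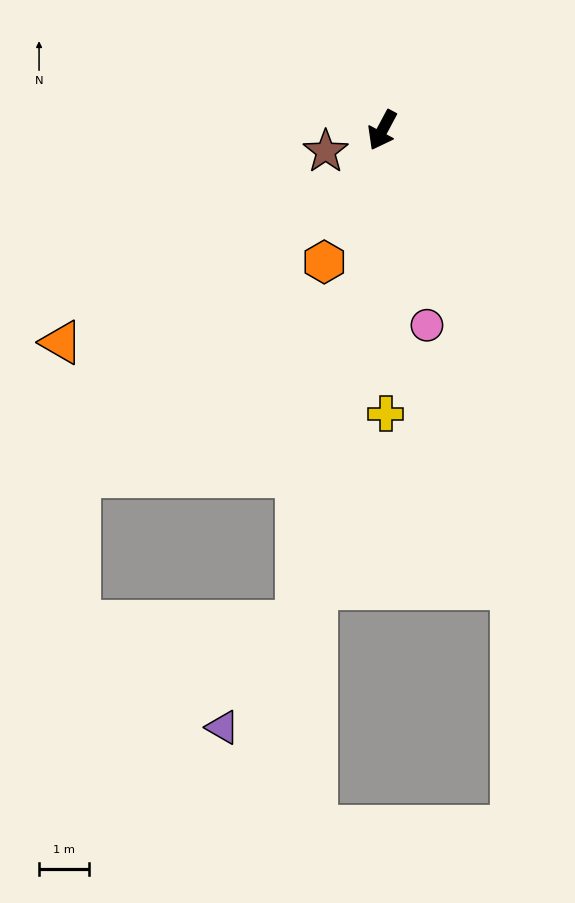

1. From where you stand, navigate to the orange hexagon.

turn left 4°, forward 2.9 m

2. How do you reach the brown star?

turn right 41°, forward 1.2 m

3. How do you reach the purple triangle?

blocked — turn left 18°, forward 10.0 m, then turn right 25°, forward 2.6 m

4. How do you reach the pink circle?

turn left 41°, forward 4.0 m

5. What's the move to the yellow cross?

turn left 29°, forward 5.7 m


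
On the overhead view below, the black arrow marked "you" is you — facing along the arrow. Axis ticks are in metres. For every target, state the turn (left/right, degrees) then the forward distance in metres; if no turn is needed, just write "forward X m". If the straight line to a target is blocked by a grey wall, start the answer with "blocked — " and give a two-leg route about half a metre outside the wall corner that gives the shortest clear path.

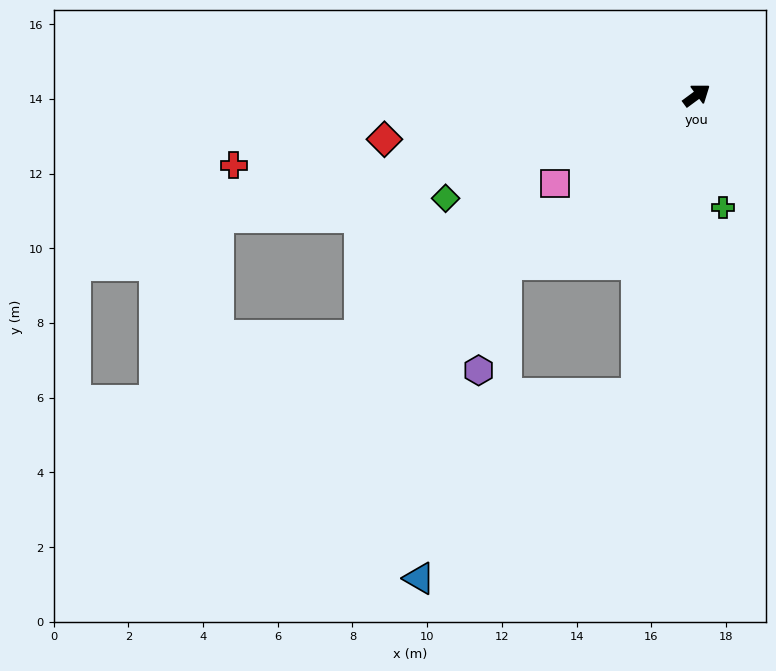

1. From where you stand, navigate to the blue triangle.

blocked — turn right 138°, forward 8.1 m, then turn right 38°, forward 7.6 m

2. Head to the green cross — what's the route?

turn right 113°, forward 3.1 m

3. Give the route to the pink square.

turn left 175°, forward 4.5 m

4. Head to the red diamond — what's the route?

turn left 152°, forward 8.4 m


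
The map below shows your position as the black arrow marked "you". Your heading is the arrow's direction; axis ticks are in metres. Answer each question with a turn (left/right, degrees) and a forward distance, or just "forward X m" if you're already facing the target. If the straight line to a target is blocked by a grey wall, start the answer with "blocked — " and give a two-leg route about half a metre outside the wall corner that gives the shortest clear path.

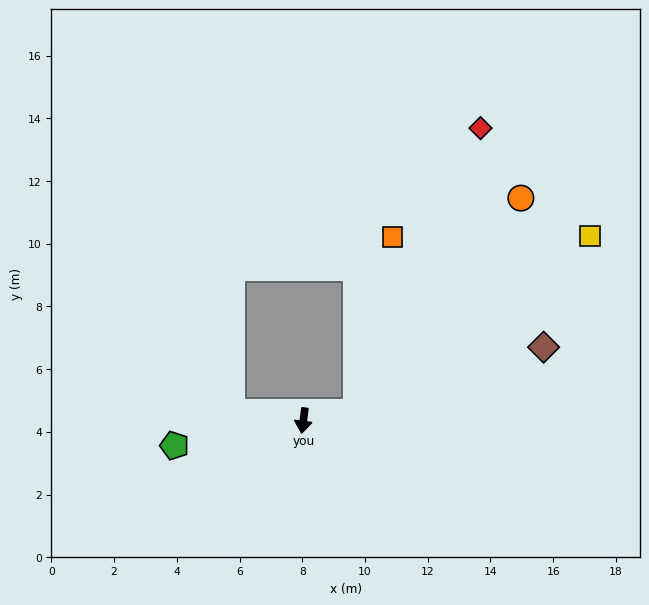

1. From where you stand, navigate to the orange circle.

blocked — turn left 107°, forward 1.7 m, then turn left 43°, forward 8.6 m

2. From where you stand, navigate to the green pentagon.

turn right 72°, forward 4.2 m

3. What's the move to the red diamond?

blocked — turn left 107°, forward 1.7 m, then turn left 57°, forward 9.9 m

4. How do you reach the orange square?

blocked — turn left 107°, forward 1.7 m, then turn left 69°, forward 5.7 m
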